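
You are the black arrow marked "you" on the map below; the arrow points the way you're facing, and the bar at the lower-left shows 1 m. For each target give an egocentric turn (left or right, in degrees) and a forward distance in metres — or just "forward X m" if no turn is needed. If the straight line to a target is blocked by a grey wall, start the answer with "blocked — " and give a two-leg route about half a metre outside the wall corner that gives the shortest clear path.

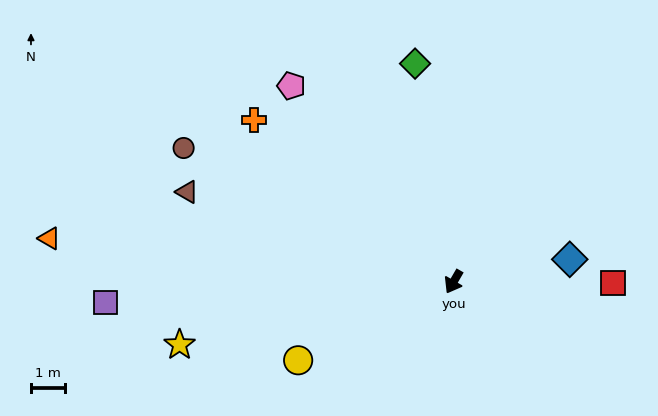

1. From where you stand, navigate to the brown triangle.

turn right 79°, forward 8.3 m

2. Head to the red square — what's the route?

turn left 120°, forward 4.7 m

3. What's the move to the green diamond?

turn right 140°, forward 6.6 m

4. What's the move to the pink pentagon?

turn right 110°, forward 7.5 m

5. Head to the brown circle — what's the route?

turn right 86°, forward 8.9 m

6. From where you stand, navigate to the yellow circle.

turn right 33°, forward 5.2 m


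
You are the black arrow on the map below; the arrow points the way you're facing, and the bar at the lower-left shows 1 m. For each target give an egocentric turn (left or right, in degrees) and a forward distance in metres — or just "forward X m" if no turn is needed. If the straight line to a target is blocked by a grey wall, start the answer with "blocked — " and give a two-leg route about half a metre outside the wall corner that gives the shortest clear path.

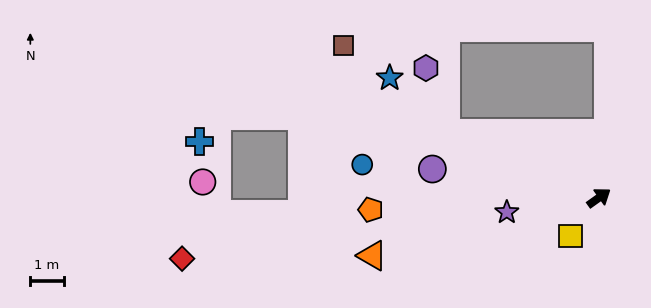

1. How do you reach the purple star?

turn left 153°, forward 2.8 m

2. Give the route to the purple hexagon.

blocked — turn left 122°, forward 5.0 m, then turn right 51°, forward 2.0 m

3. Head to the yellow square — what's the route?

turn right 162°, forward 1.4 m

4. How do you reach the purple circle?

turn left 135°, forward 5.1 m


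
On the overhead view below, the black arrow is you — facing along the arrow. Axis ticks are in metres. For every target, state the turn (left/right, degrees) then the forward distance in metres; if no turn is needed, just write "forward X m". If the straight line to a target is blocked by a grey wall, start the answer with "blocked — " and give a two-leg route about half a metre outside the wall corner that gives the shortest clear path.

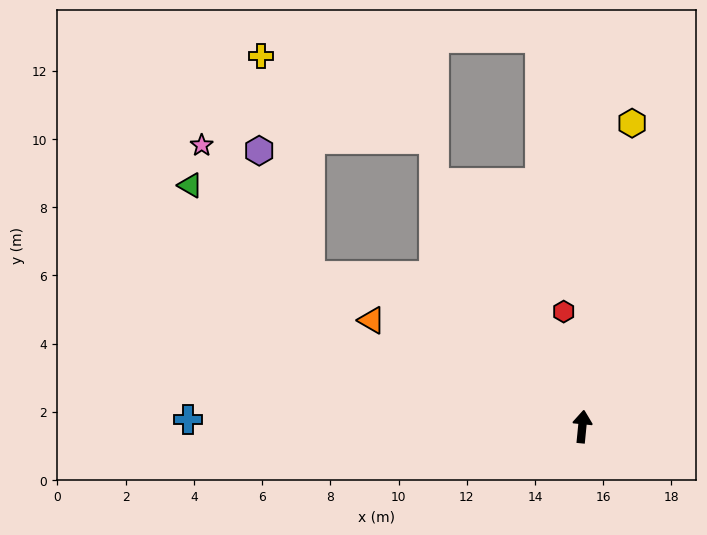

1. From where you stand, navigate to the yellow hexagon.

turn right 4°, forward 9.0 m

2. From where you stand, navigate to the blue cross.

turn left 95°, forward 11.6 m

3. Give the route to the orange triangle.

turn left 69°, forward 6.9 m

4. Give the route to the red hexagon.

turn left 15°, forward 3.4 m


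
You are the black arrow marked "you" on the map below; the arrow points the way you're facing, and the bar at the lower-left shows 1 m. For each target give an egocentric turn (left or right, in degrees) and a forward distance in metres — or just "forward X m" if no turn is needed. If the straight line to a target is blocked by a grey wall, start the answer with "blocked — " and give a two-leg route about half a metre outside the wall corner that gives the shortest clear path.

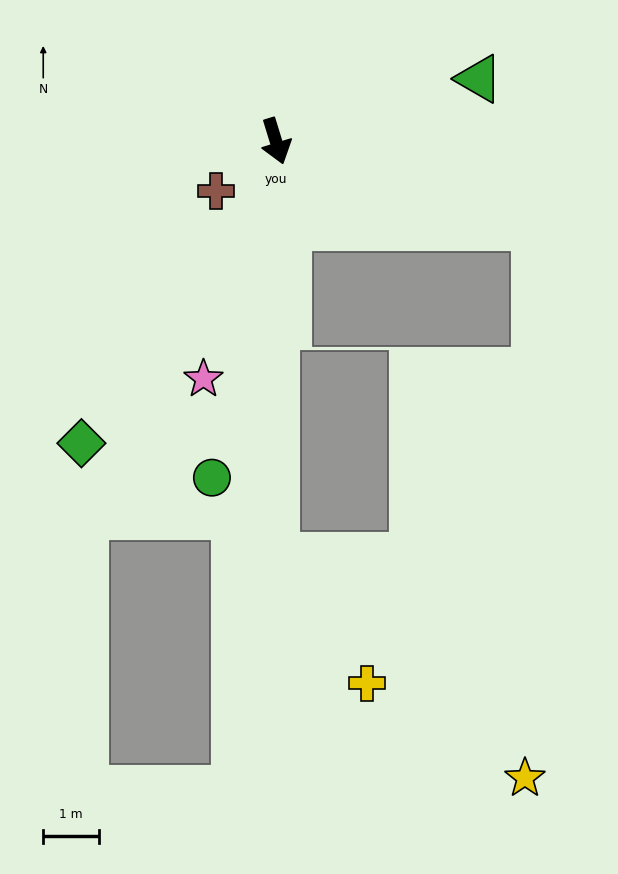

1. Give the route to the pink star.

turn right 34°, forward 4.5 m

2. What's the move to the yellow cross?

blocked — turn right 17°, forward 7.4 m, then turn left 35°, forward 2.8 m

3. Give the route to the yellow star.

blocked — turn left 55°, forward 4.9 m, then turn right 73°, forward 9.9 m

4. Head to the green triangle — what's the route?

turn left 90°, forward 3.8 m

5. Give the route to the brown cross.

turn right 67°, forward 1.4 m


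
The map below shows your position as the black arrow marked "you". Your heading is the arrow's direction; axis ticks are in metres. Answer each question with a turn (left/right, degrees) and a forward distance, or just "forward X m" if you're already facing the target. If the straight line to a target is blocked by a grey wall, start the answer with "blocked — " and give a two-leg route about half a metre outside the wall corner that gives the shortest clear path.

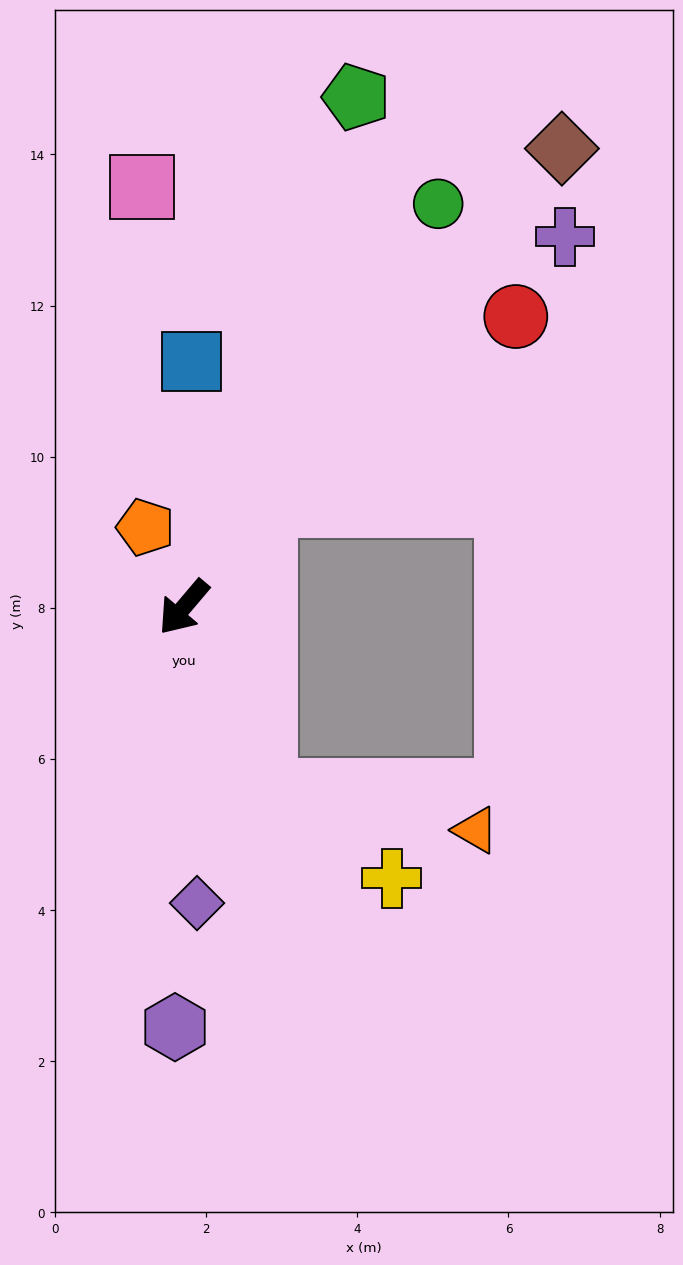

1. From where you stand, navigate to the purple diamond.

turn left 43°, forward 3.9 m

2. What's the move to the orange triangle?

blocked — turn left 64°, forward 2.7 m, then turn left 56°, forward 2.8 m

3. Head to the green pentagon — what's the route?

turn right 158°, forward 7.1 m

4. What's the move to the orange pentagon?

turn right 114°, forward 1.2 m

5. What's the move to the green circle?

turn right 172°, forward 6.3 m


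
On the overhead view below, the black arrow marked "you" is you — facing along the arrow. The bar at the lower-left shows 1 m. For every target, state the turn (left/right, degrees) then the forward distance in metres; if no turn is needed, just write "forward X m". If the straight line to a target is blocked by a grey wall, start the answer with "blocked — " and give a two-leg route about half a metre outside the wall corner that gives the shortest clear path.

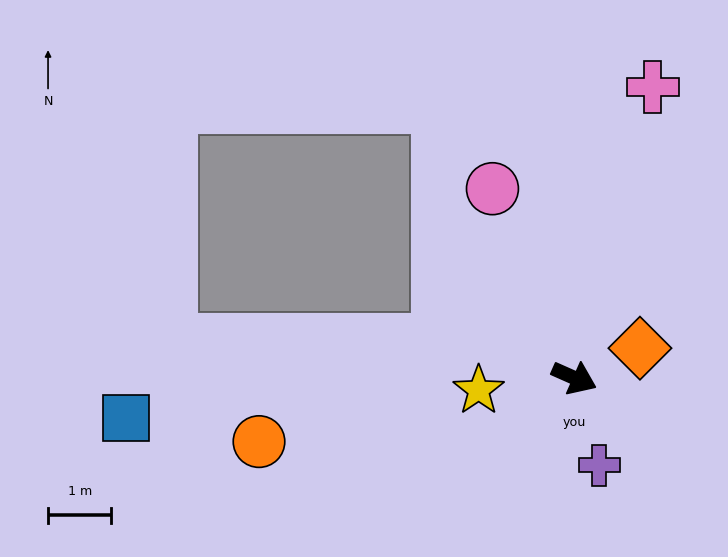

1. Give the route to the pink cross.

turn left 99°, forward 4.8 m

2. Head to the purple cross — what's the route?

turn right 50°, forward 1.4 m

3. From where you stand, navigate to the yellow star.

turn right 149°, forward 1.5 m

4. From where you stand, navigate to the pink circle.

turn left 137°, forward 3.3 m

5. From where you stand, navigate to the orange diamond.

turn left 48°, forward 1.1 m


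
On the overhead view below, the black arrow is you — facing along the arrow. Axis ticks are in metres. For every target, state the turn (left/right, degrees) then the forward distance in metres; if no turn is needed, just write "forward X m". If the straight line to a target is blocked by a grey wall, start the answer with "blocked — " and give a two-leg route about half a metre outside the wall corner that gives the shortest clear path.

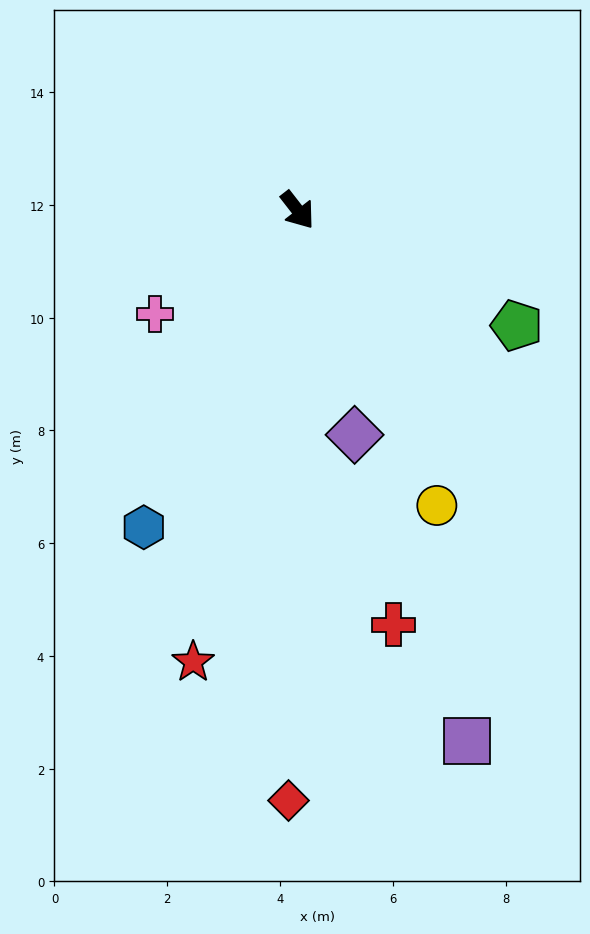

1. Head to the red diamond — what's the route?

turn right 39°, forward 10.5 m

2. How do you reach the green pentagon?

turn left 24°, forward 4.4 m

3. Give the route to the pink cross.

turn right 92°, forward 3.1 m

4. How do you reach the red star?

turn right 51°, forward 8.2 m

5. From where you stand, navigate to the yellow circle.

turn right 13°, forward 5.8 m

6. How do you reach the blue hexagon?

turn right 64°, forward 6.2 m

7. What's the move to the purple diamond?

turn right 24°, forward 4.1 m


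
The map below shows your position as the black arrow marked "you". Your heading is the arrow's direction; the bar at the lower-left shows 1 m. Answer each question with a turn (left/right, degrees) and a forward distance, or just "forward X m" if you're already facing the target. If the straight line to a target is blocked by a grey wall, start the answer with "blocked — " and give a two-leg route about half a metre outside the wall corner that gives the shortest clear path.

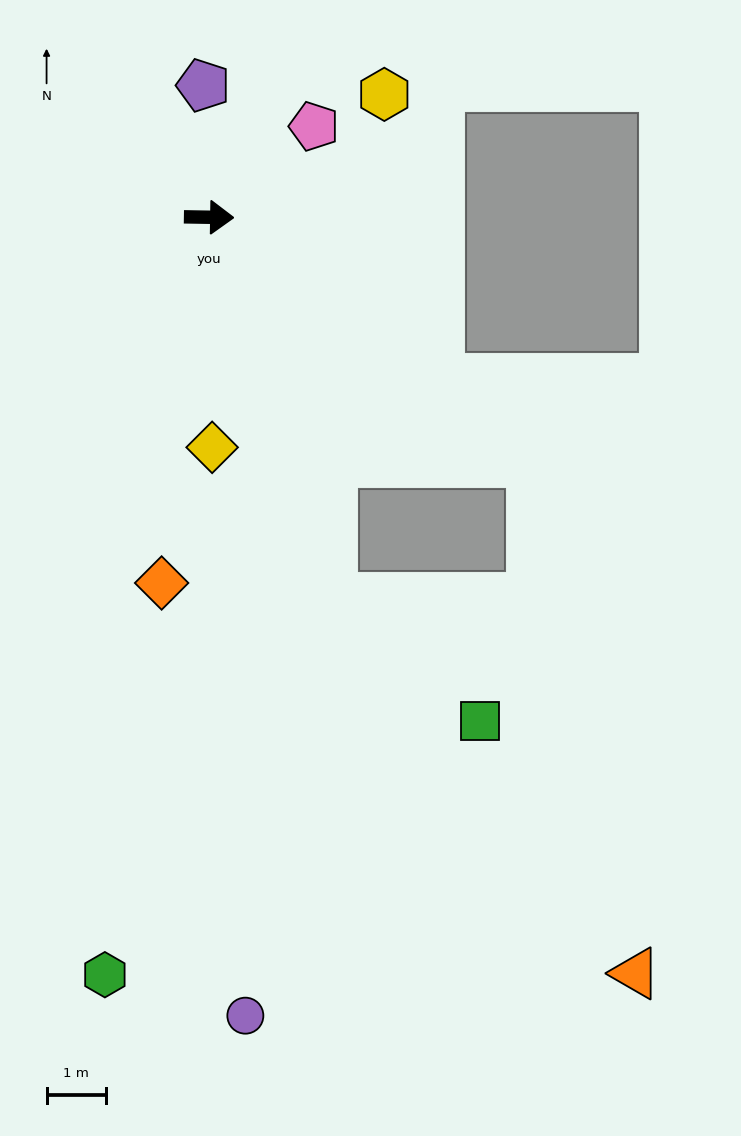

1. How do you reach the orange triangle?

blocked — turn right 71°, forward 6.7 m, then turn left 21°, forward 8.1 m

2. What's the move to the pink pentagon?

turn left 42°, forward 2.3 m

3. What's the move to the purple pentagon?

turn left 93°, forward 2.2 m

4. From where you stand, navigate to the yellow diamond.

turn right 88°, forward 3.9 m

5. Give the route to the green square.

blocked — turn right 71°, forward 6.7 m, then turn left 32°, forward 3.2 m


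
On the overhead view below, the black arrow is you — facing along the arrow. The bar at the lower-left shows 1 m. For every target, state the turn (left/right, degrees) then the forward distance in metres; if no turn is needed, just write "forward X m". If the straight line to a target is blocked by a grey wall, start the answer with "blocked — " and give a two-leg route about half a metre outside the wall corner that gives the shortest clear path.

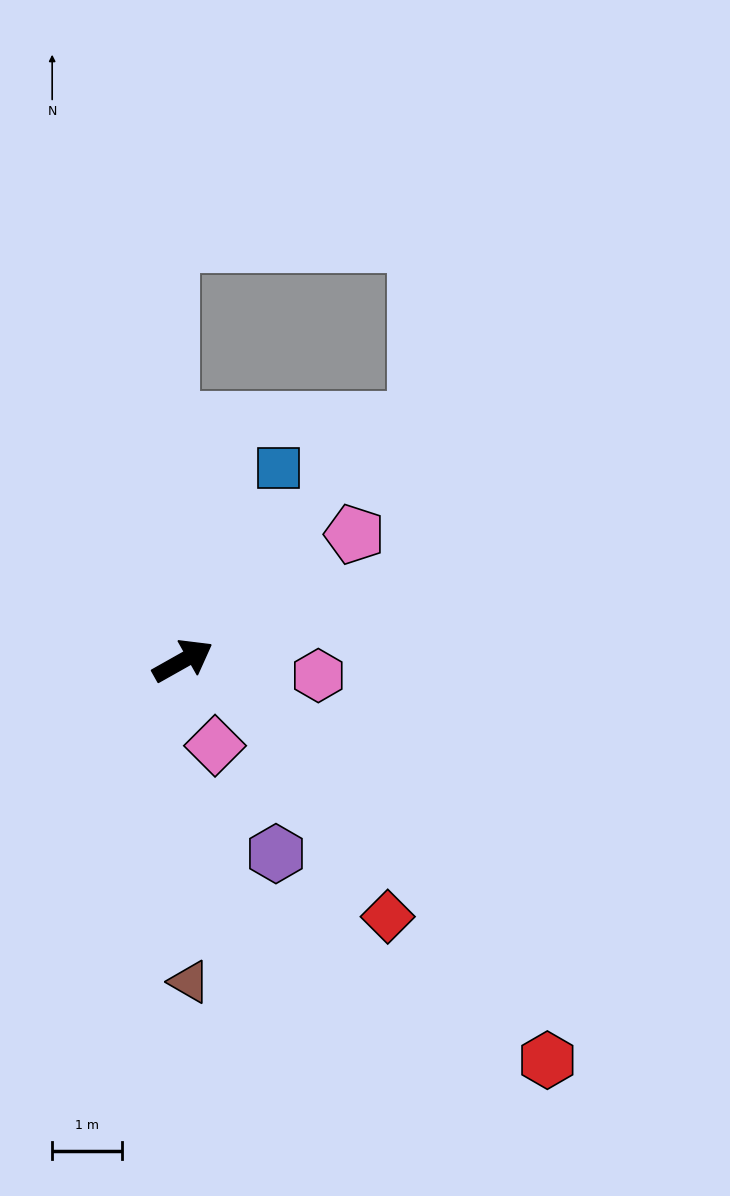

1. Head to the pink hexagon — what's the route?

turn right 36°, forward 1.9 m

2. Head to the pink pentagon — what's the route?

turn left 7°, forward 3.0 m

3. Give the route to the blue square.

turn left 34°, forward 3.1 m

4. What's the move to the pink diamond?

turn right 99°, forward 1.3 m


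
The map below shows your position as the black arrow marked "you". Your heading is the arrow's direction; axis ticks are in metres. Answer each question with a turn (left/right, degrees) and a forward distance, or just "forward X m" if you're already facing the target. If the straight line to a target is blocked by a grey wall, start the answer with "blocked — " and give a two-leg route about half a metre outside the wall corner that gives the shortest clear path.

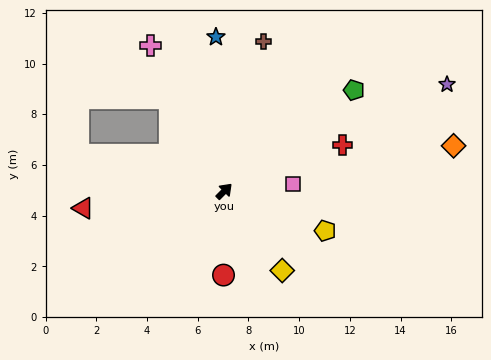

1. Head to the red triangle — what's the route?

turn left 142°, forward 5.6 m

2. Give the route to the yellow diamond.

turn right 99°, forward 3.9 m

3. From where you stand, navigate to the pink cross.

turn left 72°, forward 6.4 m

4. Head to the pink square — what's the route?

turn right 39°, forward 2.7 m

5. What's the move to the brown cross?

turn left 30°, forward 6.1 m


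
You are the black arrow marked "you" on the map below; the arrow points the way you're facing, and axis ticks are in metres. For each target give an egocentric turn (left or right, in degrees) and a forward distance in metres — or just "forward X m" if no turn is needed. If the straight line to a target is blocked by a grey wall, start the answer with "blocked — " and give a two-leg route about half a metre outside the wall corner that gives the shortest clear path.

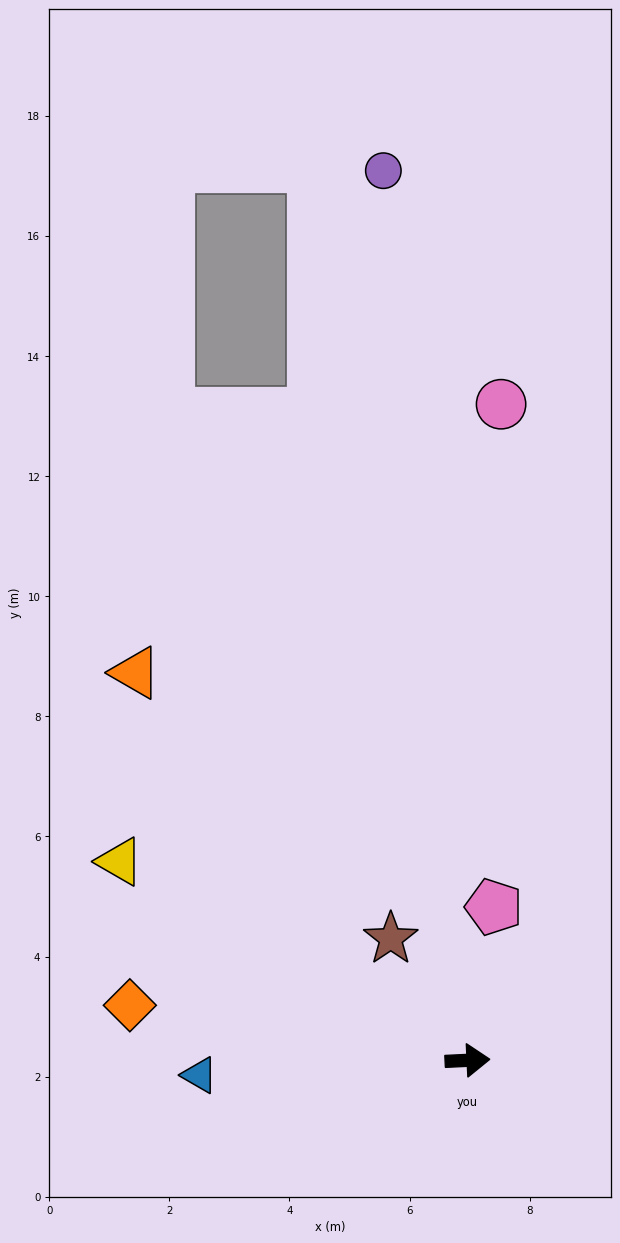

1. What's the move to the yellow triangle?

turn left 148°, forward 6.7 m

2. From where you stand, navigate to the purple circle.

turn left 93°, forward 14.9 m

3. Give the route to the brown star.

turn left 120°, forward 2.4 m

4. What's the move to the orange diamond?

turn left 168°, forward 5.7 m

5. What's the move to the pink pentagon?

turn left 78°, forward 2.6 m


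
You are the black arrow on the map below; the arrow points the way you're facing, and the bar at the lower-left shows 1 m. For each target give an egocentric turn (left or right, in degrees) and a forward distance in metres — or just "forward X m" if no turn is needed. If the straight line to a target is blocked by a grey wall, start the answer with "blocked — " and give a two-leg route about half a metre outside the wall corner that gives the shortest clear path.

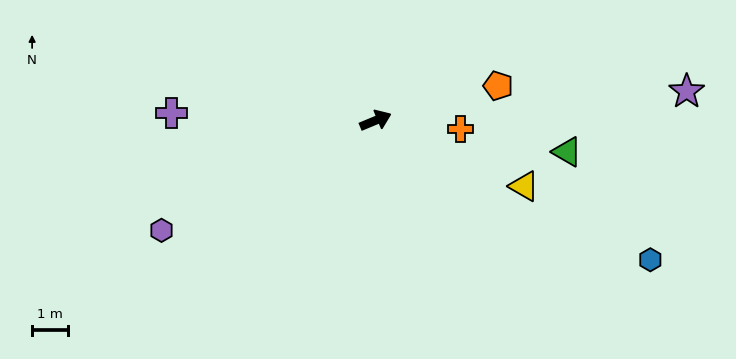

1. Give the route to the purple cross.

turn left 155°, forward 5.7 m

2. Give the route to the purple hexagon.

turn right 175°, forward 6.7 m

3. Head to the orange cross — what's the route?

turn right 28°, forward 2.4 m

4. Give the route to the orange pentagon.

turn right 7°, forward 3.6 m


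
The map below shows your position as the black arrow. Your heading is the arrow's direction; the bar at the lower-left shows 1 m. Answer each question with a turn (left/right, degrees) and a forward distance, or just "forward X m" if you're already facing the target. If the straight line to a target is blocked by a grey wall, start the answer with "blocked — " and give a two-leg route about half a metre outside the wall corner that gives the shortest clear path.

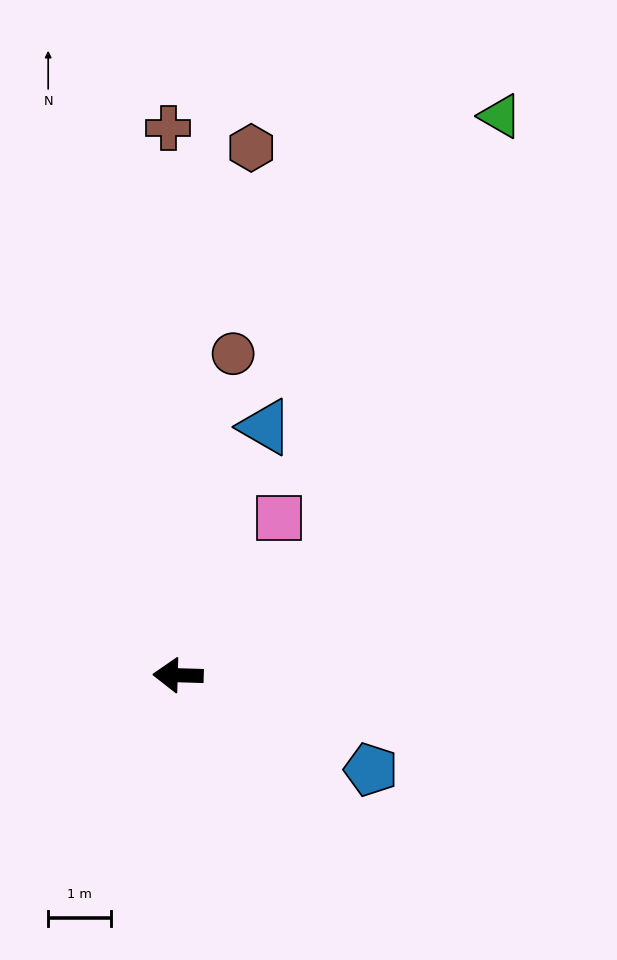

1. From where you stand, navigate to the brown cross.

turn right 87°, forward 8.7 m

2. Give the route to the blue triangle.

turn right 108°, forward 4.2 m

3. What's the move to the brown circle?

turn right 98°, forward 5.2 m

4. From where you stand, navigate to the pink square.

turn right 121°, forward 3.0 m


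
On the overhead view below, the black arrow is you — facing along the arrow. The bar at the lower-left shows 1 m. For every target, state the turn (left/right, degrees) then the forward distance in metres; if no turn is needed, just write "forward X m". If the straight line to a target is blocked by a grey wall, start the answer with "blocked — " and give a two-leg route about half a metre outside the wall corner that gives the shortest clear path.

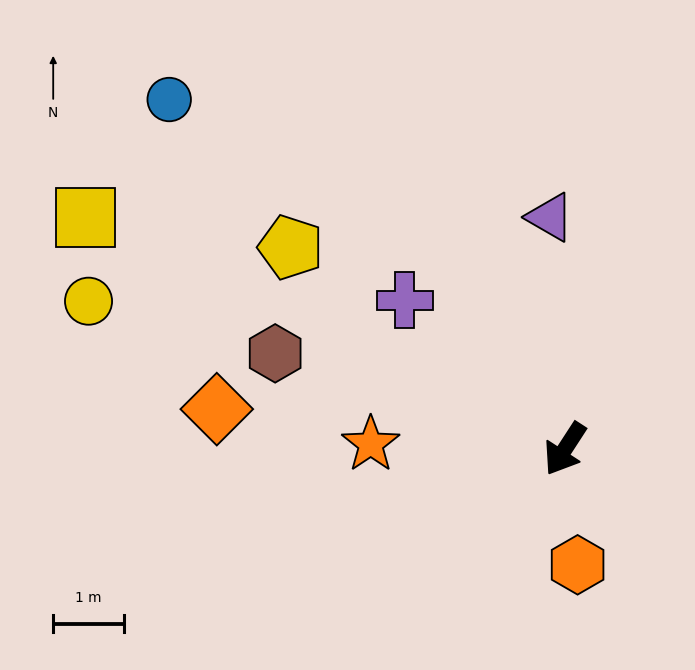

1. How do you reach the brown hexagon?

turn right 75°, forward 4.3 m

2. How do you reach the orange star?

turn right 58°, forward 2.8 m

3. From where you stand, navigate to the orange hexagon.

turn left 39°, forward 1.7 m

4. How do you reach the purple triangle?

turn right 143°, forward 3.3 m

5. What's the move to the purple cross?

turn right 100°, forward 3.1 m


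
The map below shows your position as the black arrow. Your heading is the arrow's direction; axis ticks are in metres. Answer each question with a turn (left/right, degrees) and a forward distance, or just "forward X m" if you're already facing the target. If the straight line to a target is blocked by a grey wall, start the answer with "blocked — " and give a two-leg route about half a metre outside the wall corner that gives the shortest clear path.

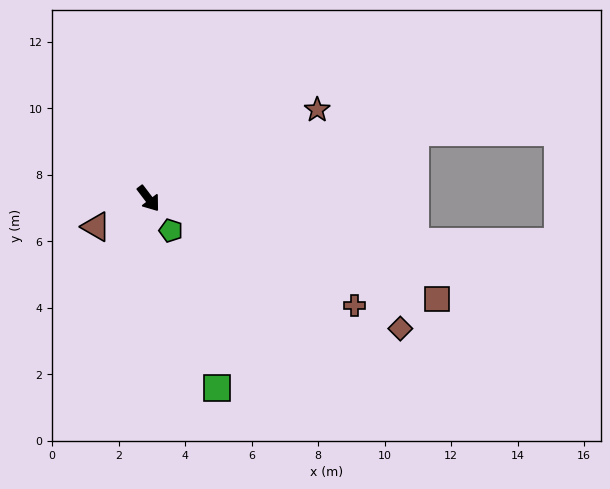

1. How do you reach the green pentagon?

turn right 2°, forward 1.2 m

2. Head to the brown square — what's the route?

turn left 33°, forward 9.2 m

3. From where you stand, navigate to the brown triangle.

turn right 99°, forward 1.8 m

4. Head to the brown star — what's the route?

turn left 80°, forward 5.7 m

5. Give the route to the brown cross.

turn left 25°, forward 7.0 m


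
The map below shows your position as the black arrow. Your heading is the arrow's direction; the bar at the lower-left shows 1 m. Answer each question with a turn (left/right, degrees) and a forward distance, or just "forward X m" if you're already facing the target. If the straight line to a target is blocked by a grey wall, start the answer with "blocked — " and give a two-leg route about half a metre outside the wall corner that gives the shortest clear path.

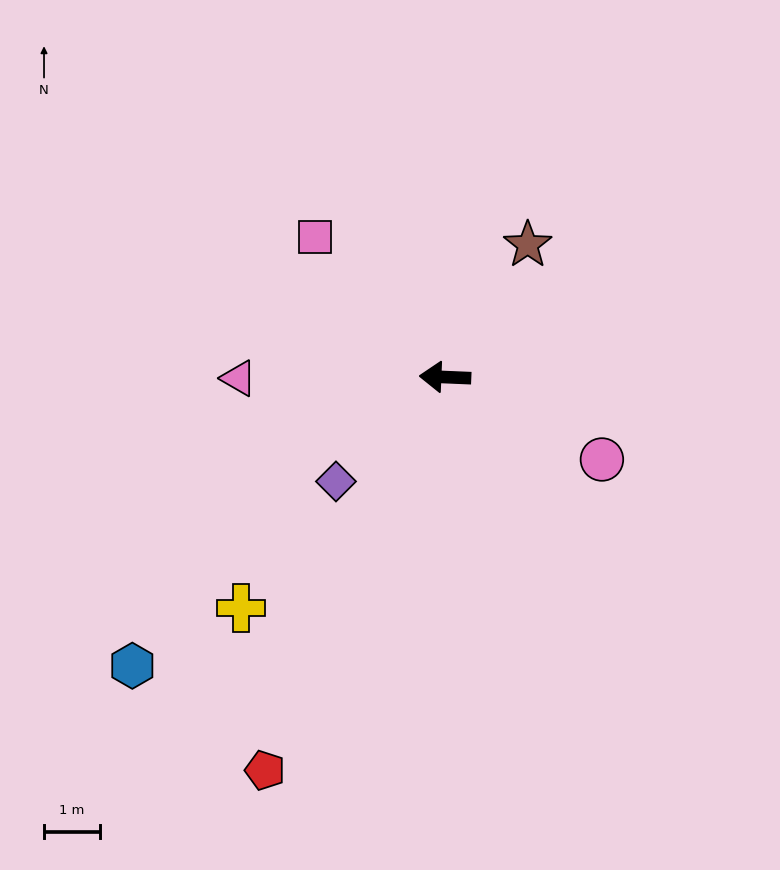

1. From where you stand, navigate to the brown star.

turn right 120°, forward 2.8 m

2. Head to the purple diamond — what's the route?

turn left 46°, forward 2.7 m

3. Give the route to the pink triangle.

turn left 3°, forward 3.7 m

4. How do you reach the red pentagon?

turn left 68°, forward 7.8 m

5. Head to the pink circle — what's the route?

turn left 155°, forward 3.2 m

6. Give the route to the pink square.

turn right 45°, forward 3.4 m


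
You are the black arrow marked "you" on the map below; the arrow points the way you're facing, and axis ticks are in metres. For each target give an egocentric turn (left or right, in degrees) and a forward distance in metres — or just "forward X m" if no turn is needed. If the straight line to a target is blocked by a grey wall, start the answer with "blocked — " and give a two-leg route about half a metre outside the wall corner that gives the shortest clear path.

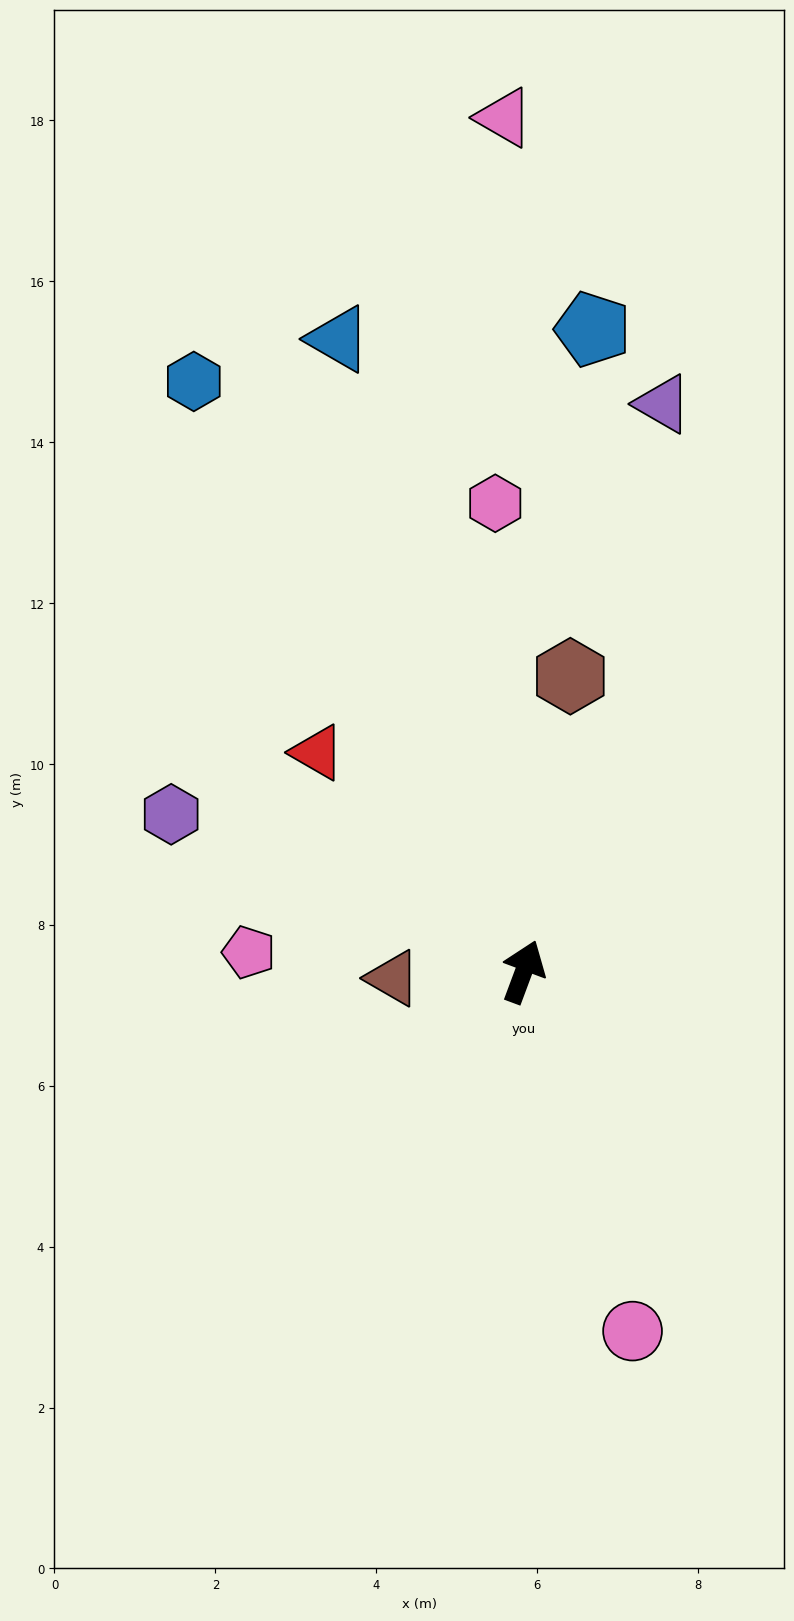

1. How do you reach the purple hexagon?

turn left 86°, forward 4.8 m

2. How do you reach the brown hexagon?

turn left 11°, forward 3.7 m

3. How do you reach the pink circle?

turn right 143°, forward 4.7 m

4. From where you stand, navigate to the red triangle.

turn left 64°, forward 3.7 m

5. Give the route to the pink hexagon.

turn left 24°, forward 5.8 m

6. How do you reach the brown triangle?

turn left 113°, forward 1.6 m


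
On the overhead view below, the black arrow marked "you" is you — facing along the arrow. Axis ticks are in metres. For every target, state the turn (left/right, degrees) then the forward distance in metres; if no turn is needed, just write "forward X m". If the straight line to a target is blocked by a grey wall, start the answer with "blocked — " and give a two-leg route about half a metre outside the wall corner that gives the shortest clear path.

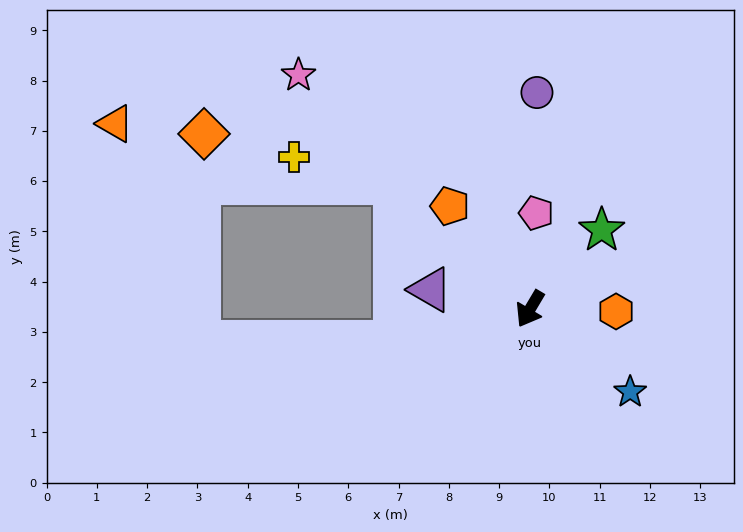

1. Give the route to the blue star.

turn left 81°, forward 2.6 m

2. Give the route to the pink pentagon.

turn right 153°, forward 1.9 m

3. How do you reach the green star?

turn left 168°, forward 2.1 m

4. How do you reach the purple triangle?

turn right 70°, forward 2.0 m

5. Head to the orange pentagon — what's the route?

turn right 111°, forward 2.6 m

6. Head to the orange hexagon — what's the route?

turn left 119°, forward 1.7 m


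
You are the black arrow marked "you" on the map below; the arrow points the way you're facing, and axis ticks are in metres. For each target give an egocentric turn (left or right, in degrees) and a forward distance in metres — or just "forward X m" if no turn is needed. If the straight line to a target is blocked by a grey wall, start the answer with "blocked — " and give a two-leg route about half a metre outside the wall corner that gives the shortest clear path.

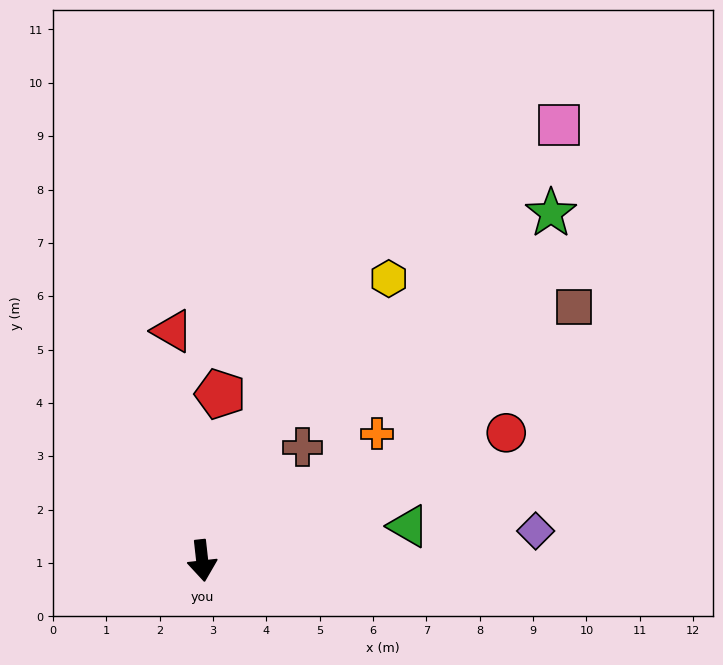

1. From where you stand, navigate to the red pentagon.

turn left 167°, forward 3.1 m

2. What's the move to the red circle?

turn left 106°, forward 6.2 m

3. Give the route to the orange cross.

turn left 120°, forward 4.0 m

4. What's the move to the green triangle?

turn left 93°, forward 3.9 m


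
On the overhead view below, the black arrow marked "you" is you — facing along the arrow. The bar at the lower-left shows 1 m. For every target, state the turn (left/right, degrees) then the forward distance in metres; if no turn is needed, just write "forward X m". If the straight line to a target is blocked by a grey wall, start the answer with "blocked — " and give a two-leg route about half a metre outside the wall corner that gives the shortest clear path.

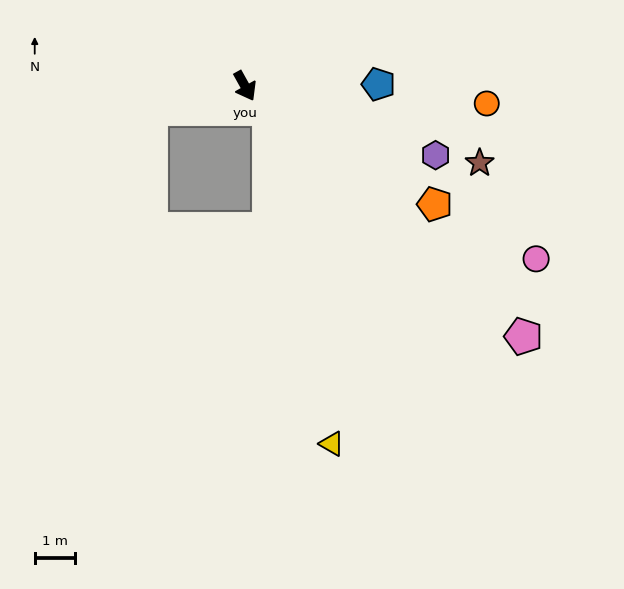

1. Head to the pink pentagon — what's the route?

turn left 19°, forward 9.4 m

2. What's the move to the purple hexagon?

turn left 41°, forward 5.1 m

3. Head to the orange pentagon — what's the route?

turn left 29°, forward 5.6 m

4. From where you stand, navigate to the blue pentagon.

turn left 62°, forward 3.3 m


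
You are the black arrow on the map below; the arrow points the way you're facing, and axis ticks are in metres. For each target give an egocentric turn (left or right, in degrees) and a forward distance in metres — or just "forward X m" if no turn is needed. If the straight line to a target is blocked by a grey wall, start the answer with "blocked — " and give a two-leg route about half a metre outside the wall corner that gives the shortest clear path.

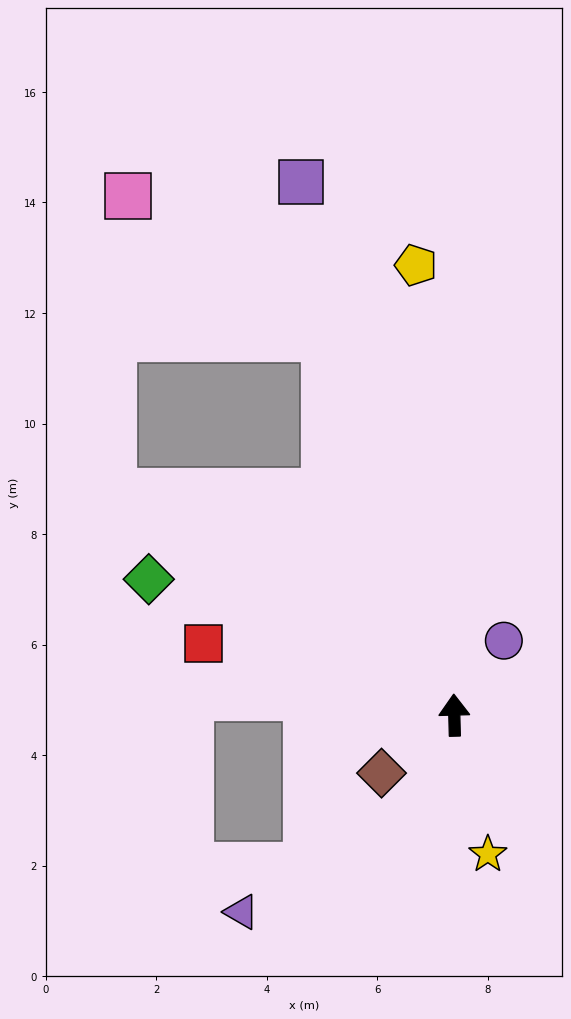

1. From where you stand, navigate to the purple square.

turn left 15°, forward 10.0 m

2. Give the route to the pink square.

blocked — turn left 18°, forward 7.2 m, then turn left 35°, forward 4.4 m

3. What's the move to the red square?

turn left 73°, forward 4.7 m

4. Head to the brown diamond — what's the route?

turn left 127°, forward 1.7 m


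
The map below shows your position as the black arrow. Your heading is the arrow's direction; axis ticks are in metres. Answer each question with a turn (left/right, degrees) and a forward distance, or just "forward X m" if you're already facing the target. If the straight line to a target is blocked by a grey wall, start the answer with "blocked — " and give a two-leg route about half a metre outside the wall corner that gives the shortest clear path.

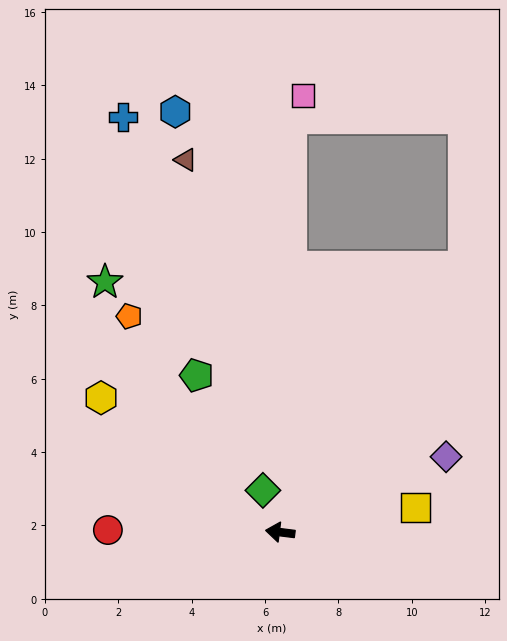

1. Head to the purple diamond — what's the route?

turn right 148°, forward 5.0 m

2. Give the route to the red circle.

turn left 6°, forward 4.7 m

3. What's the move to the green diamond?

turn right 60°, forward 1.2 m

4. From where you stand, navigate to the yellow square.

turn right 162°, forward 3.8 m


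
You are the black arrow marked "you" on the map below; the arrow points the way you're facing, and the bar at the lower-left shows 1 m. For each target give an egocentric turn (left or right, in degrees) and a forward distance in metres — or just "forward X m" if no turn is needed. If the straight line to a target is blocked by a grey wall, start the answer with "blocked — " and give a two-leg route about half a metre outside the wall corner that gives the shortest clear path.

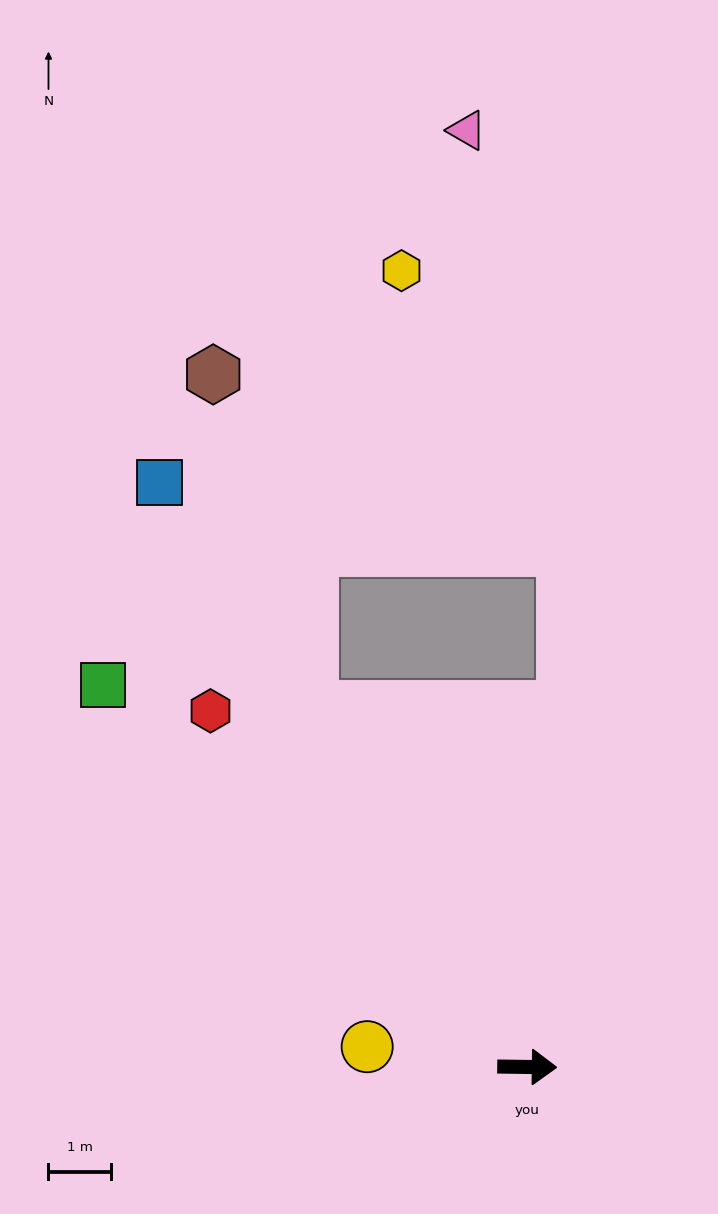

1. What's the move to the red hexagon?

turn left 132°, forward 7.6 m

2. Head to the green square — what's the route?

turn left 139°, forward 9.1 m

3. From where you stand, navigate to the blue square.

turn left 123°, forward 11.0 m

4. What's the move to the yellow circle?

turn left 174°, forward 2.6 m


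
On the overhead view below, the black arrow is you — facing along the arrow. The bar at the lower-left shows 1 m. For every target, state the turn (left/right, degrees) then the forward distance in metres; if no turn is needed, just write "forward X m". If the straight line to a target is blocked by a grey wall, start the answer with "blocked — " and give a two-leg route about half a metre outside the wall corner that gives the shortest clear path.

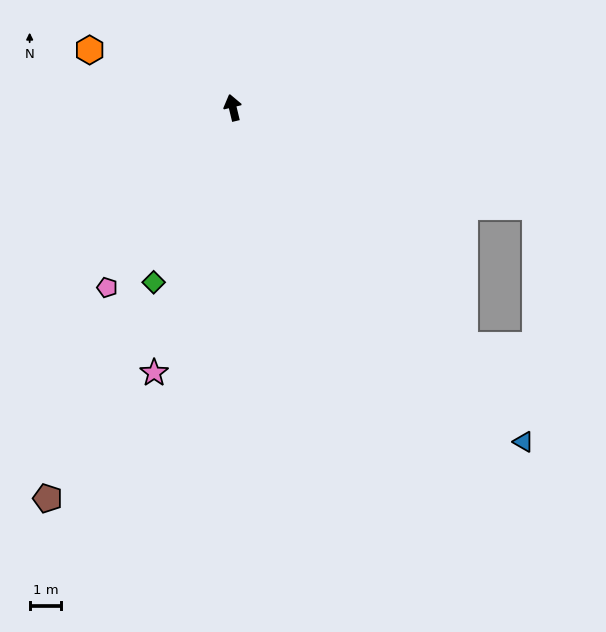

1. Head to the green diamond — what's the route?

turn left 142°, forward 6.0 m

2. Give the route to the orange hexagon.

turn left 55°, forward 4.9 m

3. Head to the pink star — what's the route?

turn left 150°, forward 8.7 m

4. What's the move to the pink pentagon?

turn left 132°, forward 6.9 m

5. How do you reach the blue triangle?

turn right 153°, forward 14.0 m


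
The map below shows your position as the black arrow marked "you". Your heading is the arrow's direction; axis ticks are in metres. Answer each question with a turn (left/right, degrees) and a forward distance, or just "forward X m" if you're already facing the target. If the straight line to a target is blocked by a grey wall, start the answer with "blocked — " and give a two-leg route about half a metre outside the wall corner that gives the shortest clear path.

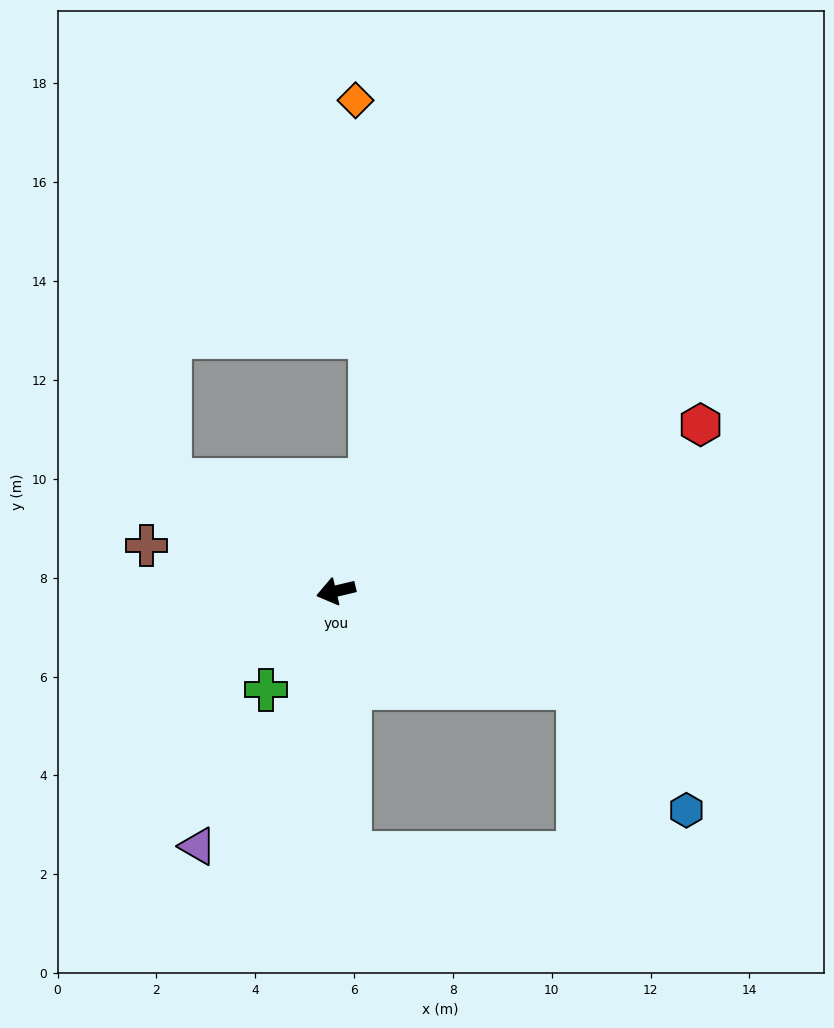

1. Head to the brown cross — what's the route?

turn right 27°, forward 3.9 m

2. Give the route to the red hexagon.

turn right 169°, forward 8.1 m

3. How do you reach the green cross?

turn left 41°, forward 2.4 m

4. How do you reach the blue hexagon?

blocked — turn left 145°, forward 5.3 m, then turn right 27°, forward 3.3 m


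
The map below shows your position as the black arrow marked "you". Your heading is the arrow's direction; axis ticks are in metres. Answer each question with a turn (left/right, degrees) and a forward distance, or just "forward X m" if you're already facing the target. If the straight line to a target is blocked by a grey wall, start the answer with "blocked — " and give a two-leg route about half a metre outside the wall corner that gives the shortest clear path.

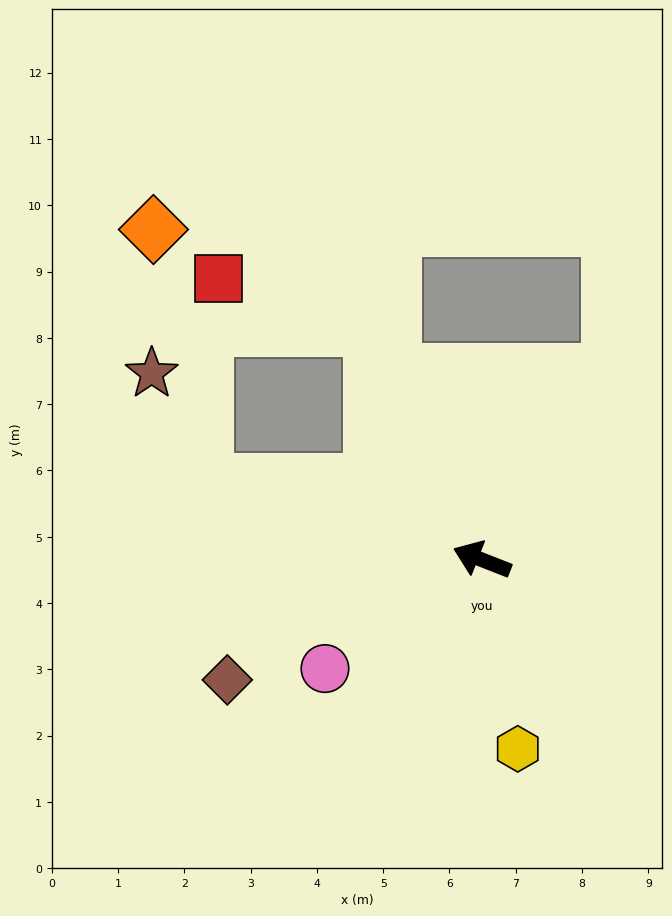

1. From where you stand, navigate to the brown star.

blocked — turn left 6°, forward 4.3 m, then turn right 48°, forward 1.8 m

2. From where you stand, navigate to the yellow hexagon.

turn left 122°, forward 2.9 m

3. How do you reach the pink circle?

turn left 56°, forward 2.9 m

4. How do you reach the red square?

blocked — turn right 43°, forward 3.9 m, then turn left 47°, forward 2.4 m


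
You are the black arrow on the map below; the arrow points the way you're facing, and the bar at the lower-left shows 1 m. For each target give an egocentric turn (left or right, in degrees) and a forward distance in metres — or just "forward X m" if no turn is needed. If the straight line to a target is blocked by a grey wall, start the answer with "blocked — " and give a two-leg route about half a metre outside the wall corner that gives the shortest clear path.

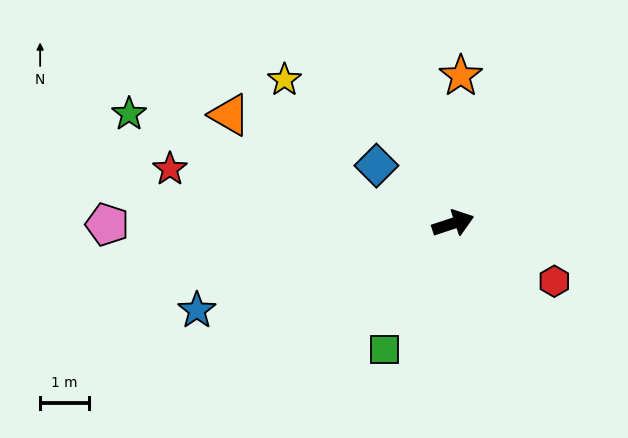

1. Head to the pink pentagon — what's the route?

turn left 162°, forward 7.1 m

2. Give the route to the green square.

turn right 137°, forward 3.0 m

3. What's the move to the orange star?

turn left 69°, forward 3.0 m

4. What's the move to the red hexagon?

turn right 48°, forward 2.4 m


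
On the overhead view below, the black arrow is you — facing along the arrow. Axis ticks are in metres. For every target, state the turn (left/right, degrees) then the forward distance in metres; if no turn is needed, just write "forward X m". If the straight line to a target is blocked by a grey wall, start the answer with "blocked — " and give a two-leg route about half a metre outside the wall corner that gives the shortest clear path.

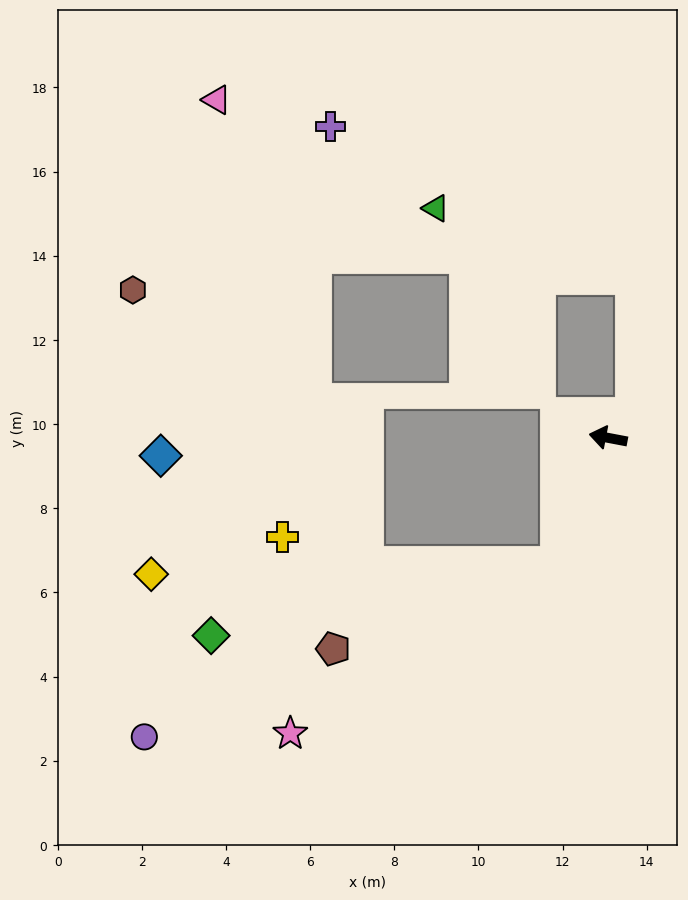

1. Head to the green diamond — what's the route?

blocked — turn left 79°, forward 3.2 m, then turn right 57°, forward 8.4 m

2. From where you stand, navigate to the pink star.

blocked — turn left 79°, forward 3.2 m, then turn right 36°, forward 7.5 m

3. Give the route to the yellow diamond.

blocked — turn left 79°, forward 3.2 m, then turn right 67°, forward 9.7 m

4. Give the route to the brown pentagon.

blocked — turn left 79°, forward 3.2 m, then turn right 47°, forward 5.7 m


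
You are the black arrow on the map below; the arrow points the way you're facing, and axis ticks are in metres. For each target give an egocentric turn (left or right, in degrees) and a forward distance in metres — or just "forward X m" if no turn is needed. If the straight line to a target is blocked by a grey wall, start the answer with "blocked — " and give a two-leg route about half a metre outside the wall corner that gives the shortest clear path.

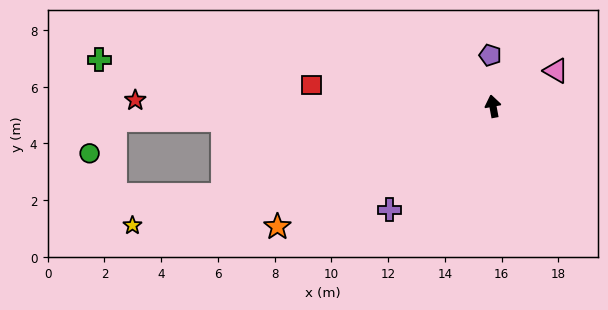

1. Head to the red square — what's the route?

turn left 73°, forward 6.4 m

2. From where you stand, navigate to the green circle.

blocked — turn left 82°, forward 13.3 m, then turn left 50°, forward 1.5 m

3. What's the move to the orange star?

turn left 109°, forward 8.7 m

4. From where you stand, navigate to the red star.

turn left 79°, forward 12.6 m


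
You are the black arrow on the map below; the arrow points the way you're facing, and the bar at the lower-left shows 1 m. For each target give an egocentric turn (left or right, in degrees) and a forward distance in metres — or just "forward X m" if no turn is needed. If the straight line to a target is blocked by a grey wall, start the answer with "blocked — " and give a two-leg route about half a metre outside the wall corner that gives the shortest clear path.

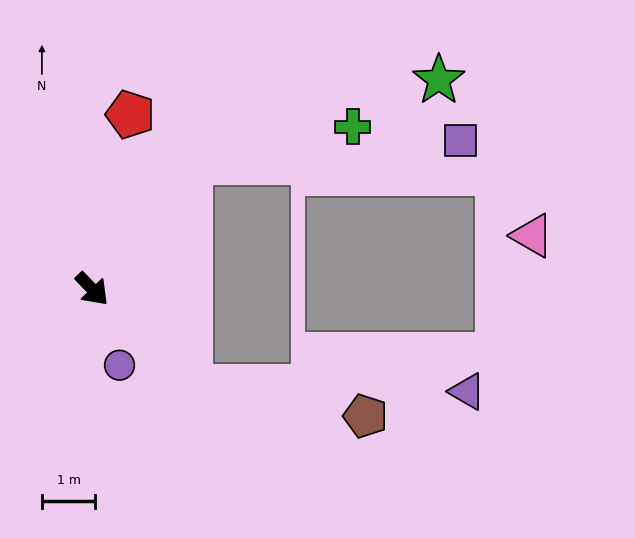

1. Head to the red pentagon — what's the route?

turn left 124°, forward 3.4 m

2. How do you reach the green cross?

blocked — turn left 98°, forward 3.0 m, then turn right 40°, forward 3.1 m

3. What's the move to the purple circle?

turn right 24°, forward 1.5 m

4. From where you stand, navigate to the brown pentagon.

blocked — forward 2.6 m, then turn left 37°, forward 3.3 m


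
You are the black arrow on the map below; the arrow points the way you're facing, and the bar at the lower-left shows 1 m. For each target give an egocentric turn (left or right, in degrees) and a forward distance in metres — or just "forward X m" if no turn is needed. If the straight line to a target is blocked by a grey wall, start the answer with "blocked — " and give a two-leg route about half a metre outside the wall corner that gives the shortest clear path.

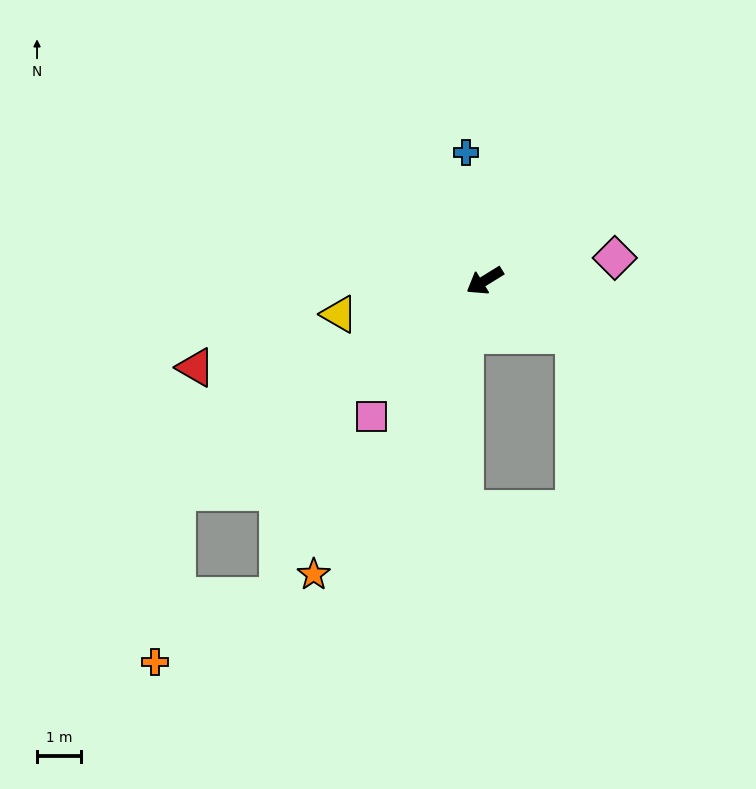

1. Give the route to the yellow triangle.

turn right 19°, forward 3.4 m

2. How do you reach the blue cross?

turn right 113°, forward 3.0 m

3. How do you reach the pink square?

turn left 18°, forward 4.1 m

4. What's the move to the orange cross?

blocked — turn left 3°, forward 8.6 m, then turn left 48°, forward 3.9 m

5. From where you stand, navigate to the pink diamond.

turn left 158°, forward 3.0 m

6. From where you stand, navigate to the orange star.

turn left 28°, forward 7.8 m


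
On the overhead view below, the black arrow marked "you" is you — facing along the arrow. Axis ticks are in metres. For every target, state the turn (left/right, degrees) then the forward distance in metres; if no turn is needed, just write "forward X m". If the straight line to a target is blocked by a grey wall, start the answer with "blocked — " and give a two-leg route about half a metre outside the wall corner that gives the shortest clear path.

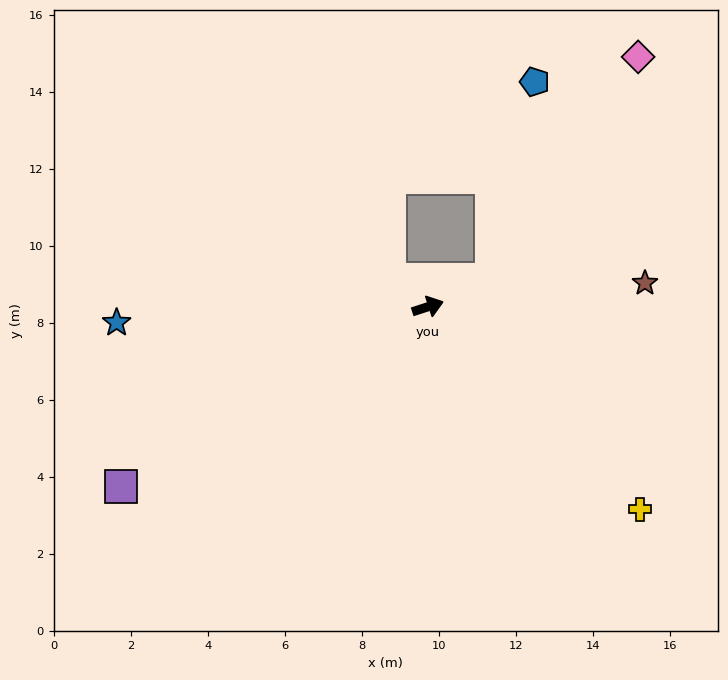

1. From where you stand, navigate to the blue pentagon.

blocked — turn left 5°, forward 1.8 m, then turn left 54°, forward 5.3 m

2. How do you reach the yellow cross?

turn right 62°, forward 7.6 m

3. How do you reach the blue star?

turn left 165°, forward 8.1 m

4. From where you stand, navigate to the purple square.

turn right 168°, forward 9.2 m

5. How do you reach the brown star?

turn right 12°, forward 5.7 m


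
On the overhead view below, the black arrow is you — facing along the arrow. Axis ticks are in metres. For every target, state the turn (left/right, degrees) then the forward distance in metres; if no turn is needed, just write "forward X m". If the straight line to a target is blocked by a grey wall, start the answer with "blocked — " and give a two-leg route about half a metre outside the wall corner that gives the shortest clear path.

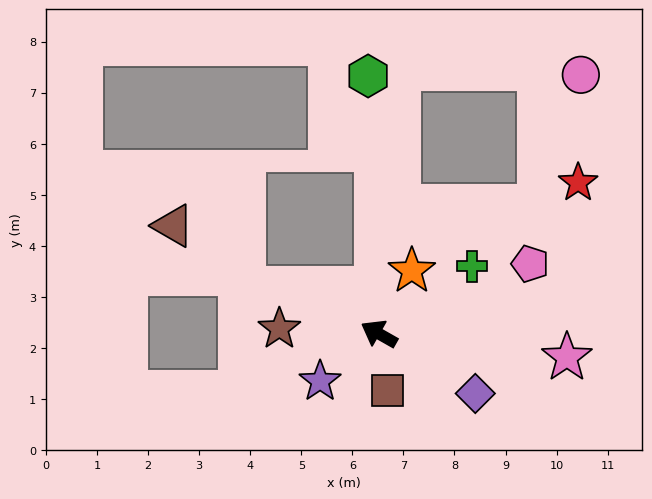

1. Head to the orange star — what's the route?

turn right 88°, forward 1.4 m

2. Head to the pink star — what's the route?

turn right 158°, forward 3.7 m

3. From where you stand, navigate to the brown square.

turn left 128°, forward 1.1 m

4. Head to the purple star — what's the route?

turn left 68°, forward 1.5 m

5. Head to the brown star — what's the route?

turn left 27°, forward 2.0 m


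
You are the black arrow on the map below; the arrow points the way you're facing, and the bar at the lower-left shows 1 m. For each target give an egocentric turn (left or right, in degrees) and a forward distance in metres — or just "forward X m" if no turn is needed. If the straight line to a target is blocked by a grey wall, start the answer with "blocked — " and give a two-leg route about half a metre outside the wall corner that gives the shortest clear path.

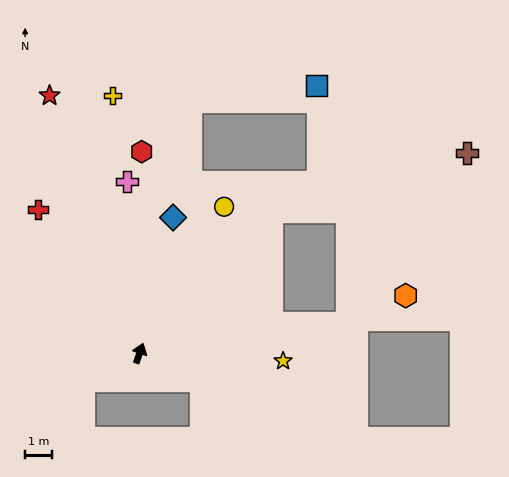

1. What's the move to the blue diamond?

turn left 5°, forward 5.2 m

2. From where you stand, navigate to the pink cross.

turn left 24°, forward 6.4 m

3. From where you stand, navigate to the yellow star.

turn right 74°, forward 5.3 m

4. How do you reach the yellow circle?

turn right 11°, forward 6.2 m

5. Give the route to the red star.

turn left 39°, forward 10.1 m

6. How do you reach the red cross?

turn left 55°, forward 6.5 m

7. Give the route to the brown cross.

blocked — turn right 24°, forward 7.1 m, then turn right 30°, forward 7.5 m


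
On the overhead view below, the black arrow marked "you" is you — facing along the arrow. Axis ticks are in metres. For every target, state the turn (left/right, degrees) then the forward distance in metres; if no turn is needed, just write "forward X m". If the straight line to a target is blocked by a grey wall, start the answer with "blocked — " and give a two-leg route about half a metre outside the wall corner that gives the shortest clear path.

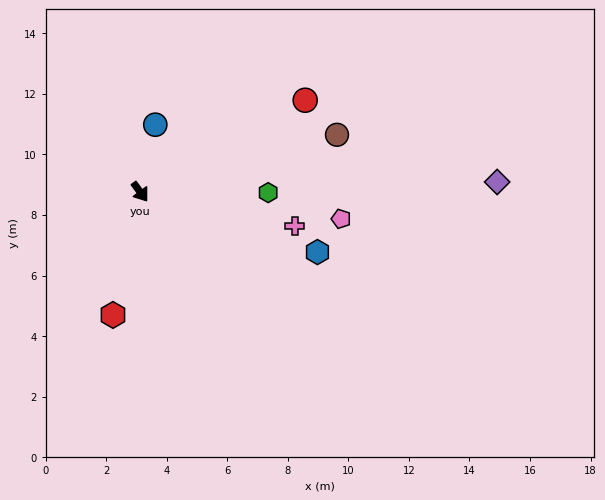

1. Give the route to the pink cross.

turn left 41°, forward 5.2 m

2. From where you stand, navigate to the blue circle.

turn left 131°, forward 2.3 m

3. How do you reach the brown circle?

turn left 70°, forward 6.8 m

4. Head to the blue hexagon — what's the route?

turn left 35°, forward 6.2 m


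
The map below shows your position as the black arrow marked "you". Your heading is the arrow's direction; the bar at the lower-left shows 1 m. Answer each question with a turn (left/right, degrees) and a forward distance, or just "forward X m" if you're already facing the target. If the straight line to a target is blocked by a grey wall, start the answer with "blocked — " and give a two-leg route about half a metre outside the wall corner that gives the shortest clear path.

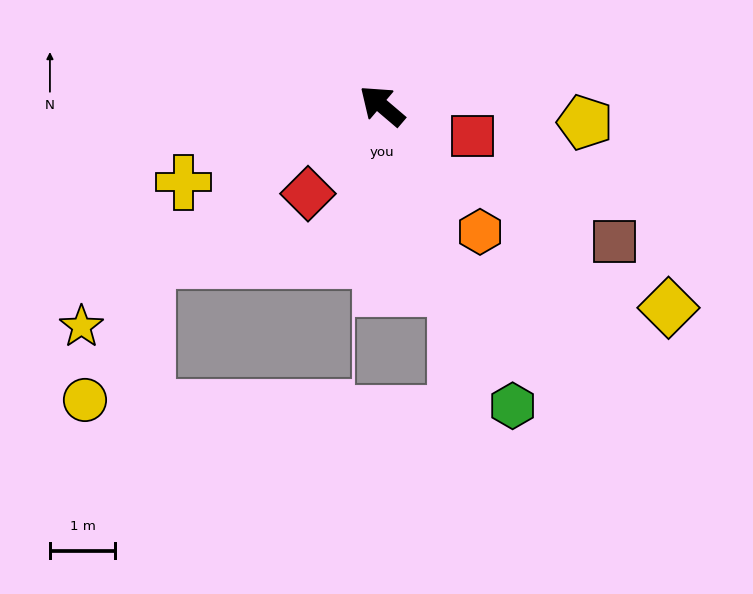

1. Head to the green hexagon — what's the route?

turn left 154°, forward 5.0 m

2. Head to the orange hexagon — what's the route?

turn left 168°, forward 2.4 m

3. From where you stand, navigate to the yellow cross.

turn left 61°, forward 3.3 m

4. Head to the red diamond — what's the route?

turn left 90°, forward 1.8 m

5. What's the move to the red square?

turn right 158°, forward 1.5 m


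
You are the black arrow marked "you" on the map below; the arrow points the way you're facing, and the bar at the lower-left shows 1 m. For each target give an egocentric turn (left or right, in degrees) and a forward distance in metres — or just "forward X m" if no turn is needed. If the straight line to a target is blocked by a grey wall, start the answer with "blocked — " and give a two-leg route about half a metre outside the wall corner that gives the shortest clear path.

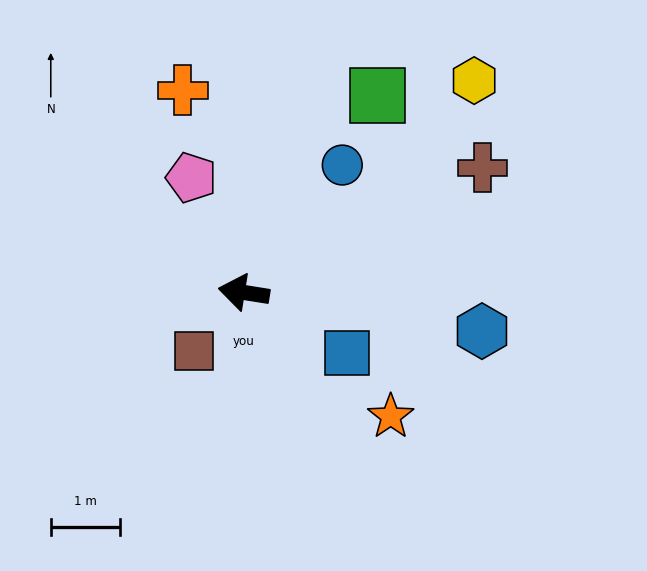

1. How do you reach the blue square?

turn left 159°, forward 1.7 m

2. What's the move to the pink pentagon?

turn right 56°, forward 1.8 m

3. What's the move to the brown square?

turn left 59°, forward 1.1 m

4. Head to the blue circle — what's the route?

turn right 119°, forward 2.3 m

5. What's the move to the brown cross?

turn right 143°, forward 3.9 m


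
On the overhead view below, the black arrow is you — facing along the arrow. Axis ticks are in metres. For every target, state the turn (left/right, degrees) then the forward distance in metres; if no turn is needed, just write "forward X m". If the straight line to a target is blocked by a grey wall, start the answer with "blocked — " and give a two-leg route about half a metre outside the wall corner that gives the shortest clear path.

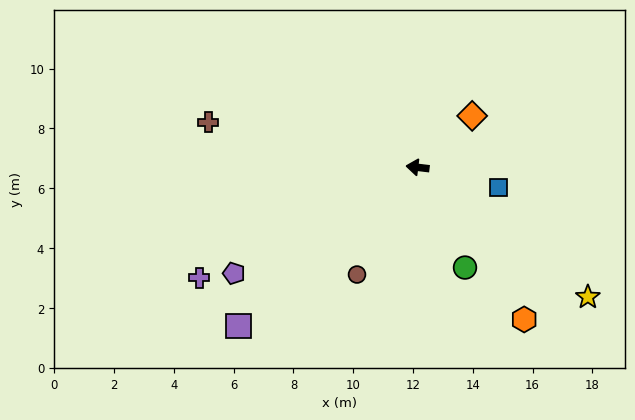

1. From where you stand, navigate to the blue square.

turn left 173°, forward 2.8 m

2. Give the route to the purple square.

turn left 48°, forward 8.0 m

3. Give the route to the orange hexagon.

turn left 132°, forward 6.2 m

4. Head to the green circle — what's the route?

turn left 122°, forward 3.7 m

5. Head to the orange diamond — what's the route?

turn right 130°, forward 2.5 m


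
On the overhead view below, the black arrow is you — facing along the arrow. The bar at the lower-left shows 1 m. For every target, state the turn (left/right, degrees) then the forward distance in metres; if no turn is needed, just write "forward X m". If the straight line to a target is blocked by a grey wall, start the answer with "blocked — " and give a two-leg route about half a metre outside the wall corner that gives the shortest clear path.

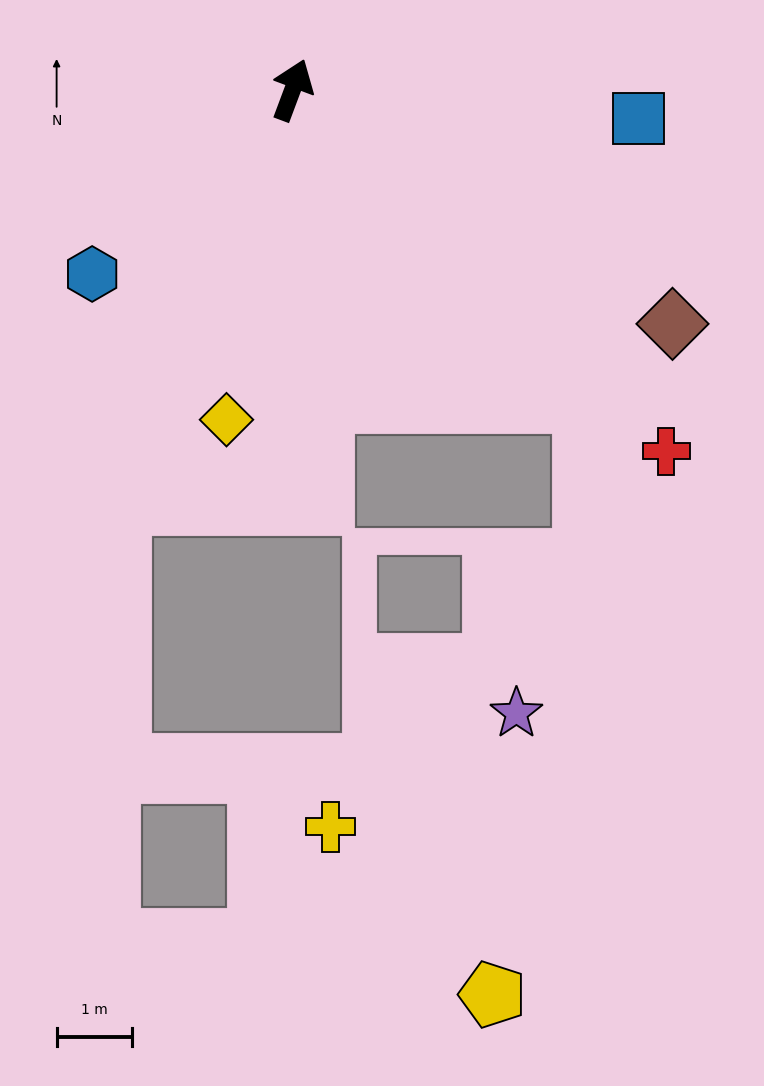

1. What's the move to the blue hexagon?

turn left 153°, forward 3.6 m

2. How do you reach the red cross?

turn right 114°, forward 6.9 m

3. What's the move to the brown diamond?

turn right 101°, forward 5.9 m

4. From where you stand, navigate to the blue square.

turn right 74°, forward 4.6 m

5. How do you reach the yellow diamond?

turn right 171°, forward 4.4 m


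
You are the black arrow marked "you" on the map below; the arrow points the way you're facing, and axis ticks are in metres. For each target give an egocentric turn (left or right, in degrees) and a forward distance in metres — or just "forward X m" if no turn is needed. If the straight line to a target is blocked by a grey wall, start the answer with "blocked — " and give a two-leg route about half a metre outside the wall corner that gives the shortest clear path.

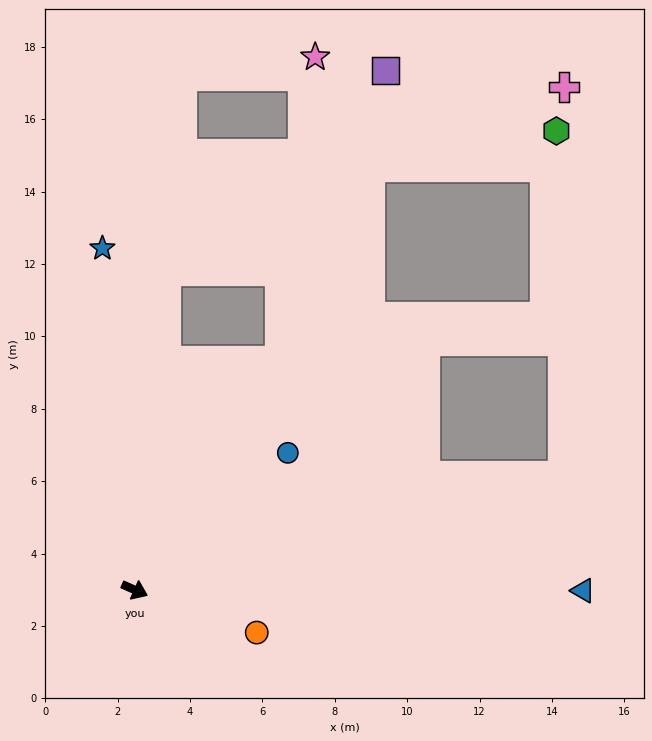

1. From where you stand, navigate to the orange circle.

turn left 5°, forward 3.6 m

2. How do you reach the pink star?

blocked — turn left 81°, forward 7.5 m, then turn left 26°, forward 8.5 m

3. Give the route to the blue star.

turn left 119°, forward 9.5 m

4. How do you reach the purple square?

blocked — turn left 81°, forward 7.5 m, then turn left 13°, forward 8.5 m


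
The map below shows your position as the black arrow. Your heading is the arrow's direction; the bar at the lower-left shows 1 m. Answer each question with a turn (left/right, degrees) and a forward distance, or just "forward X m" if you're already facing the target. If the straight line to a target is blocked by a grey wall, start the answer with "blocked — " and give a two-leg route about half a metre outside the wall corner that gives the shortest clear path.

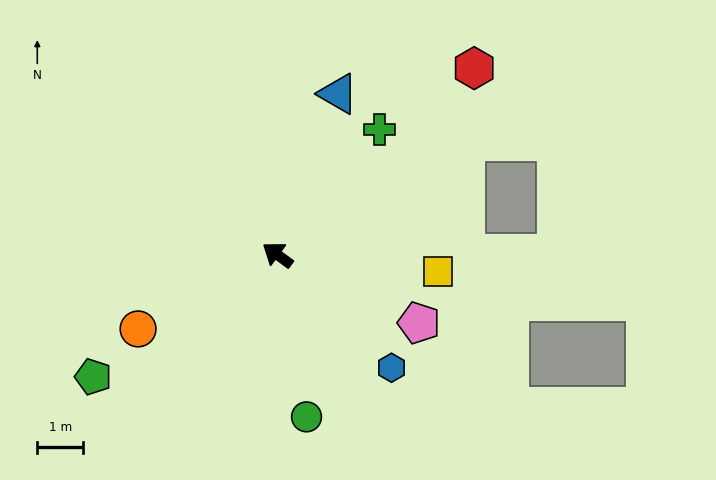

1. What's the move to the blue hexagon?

turn left 171°, forward 3.5 m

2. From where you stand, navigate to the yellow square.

turn right 150°, forward 3.5 m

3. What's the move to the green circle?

turn left 136°, forward 3.6 m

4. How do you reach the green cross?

turn right 93°, forward 3.5 m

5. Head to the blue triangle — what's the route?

turn right 75°, forward 3.7 m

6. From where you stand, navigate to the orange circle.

turn left 64°, forward 3.4 m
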